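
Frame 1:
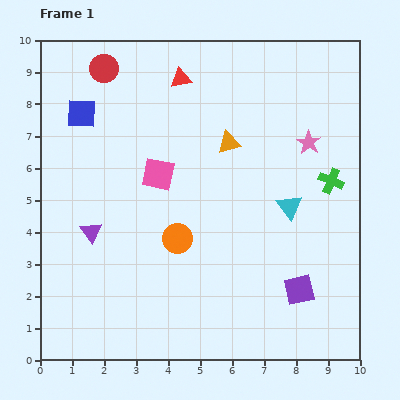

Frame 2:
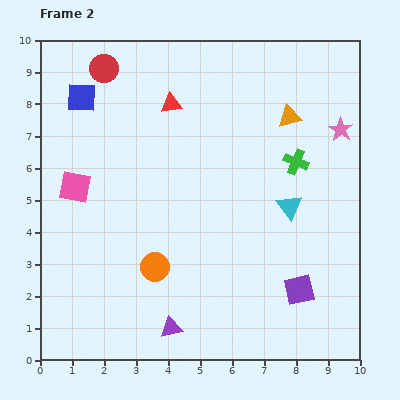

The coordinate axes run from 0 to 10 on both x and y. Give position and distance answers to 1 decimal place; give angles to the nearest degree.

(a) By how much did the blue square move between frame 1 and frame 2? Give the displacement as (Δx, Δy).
(0.0, 0.5)

The blue square was at (1.3, 7.7) in frame 1 and (1.3, 8.2) in frame 2.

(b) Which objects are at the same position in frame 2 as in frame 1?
the red circle, the cyan triangle, the purple square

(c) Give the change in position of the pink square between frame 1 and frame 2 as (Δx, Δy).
(-2.6, -0.4)

The pink square was at (3.7, 5.8) in frame 1 and (1.1, 5.4) in frame 2.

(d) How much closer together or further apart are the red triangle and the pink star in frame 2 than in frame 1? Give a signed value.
+0.9

Distance in frame 1: 4.5. Distance in frame 2: 5.4.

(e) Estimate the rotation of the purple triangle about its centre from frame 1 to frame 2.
51° clockwise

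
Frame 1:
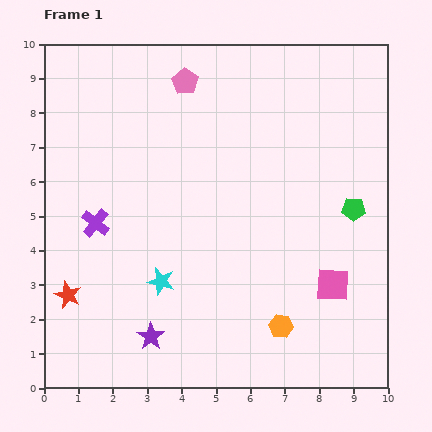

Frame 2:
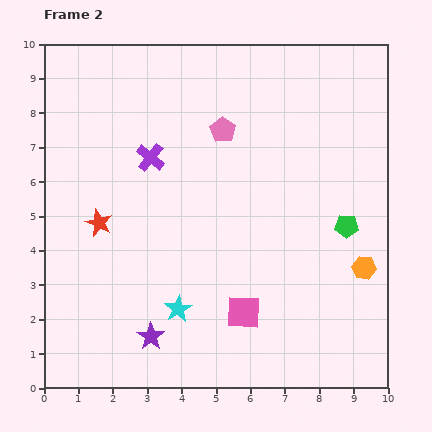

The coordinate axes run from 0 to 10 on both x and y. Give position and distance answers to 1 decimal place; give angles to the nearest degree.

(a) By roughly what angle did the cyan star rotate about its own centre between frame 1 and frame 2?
27° clockwise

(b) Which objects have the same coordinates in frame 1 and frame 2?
the purple star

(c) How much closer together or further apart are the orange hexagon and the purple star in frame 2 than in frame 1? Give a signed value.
+2.7

Distance in frame 1: 3.8. Distance in frame 2: 6.5.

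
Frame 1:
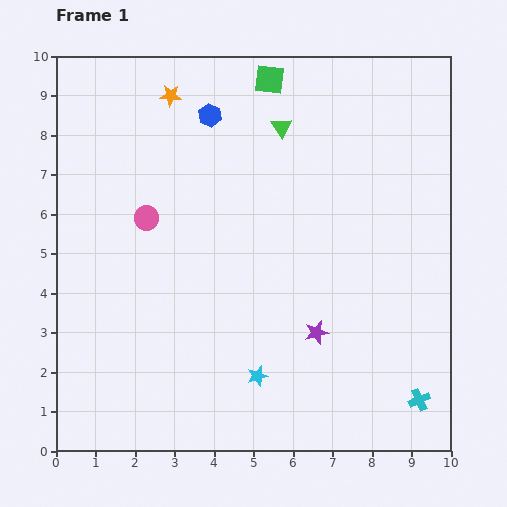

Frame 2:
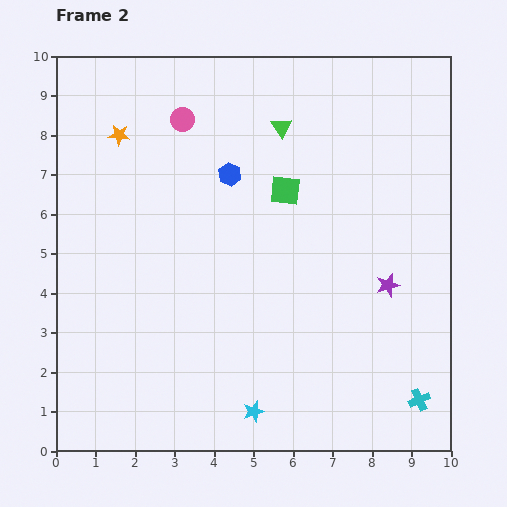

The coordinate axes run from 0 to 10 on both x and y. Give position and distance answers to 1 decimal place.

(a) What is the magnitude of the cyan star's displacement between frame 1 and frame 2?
0.9

The cyan star moved from (5.1, 1.9) to (5.0, 1.0), a distance of √(0.1² + 0.9²) ≈ 0.9.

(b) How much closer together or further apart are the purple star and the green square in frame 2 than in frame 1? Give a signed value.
-3.0

Distance in frame 1: 6.5. Distance in frame 2: 3.5.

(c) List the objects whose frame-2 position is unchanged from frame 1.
the cyan cross, the green triangle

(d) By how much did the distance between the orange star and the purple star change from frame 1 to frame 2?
+0.8

Distance in frame 1: 7.0. Distance in frame 2: 7.8.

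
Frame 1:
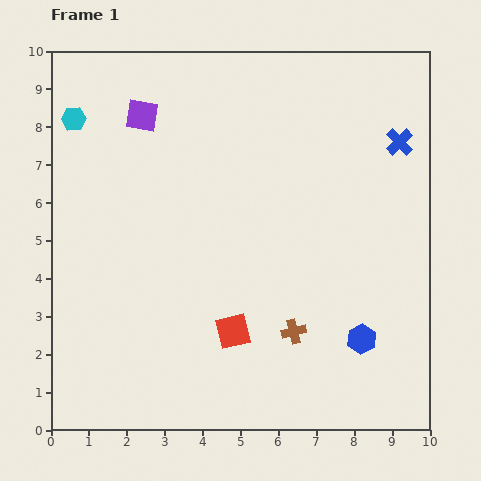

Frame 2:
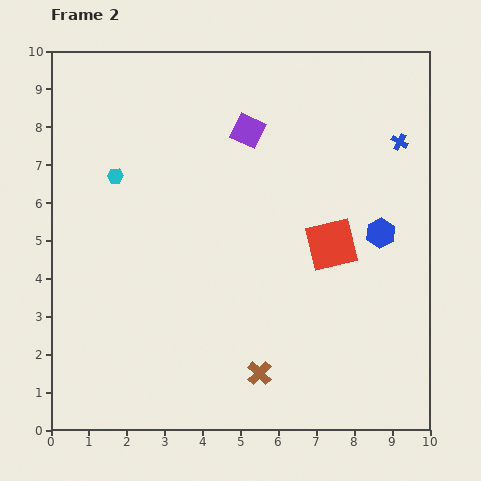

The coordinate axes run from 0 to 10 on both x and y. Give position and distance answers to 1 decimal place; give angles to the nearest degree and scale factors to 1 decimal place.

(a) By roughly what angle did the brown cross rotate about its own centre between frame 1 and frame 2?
32° counter-clockwise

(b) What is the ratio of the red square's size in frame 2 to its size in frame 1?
1.5×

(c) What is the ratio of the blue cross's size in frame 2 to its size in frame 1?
0.6×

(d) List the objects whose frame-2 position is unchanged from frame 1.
the blue cross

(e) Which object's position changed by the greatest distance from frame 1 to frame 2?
the red square

(moved 3.5; next 2.8)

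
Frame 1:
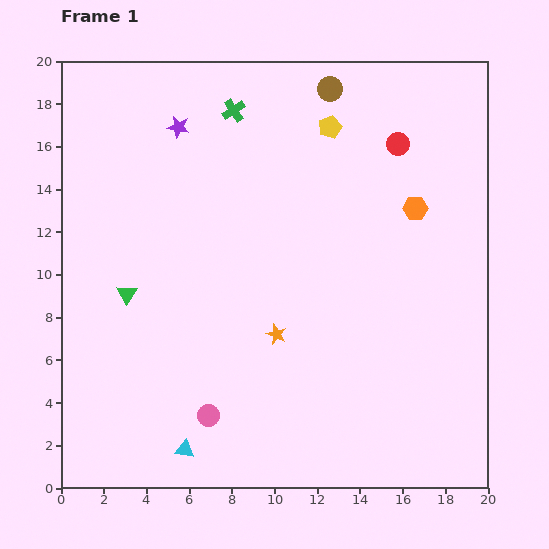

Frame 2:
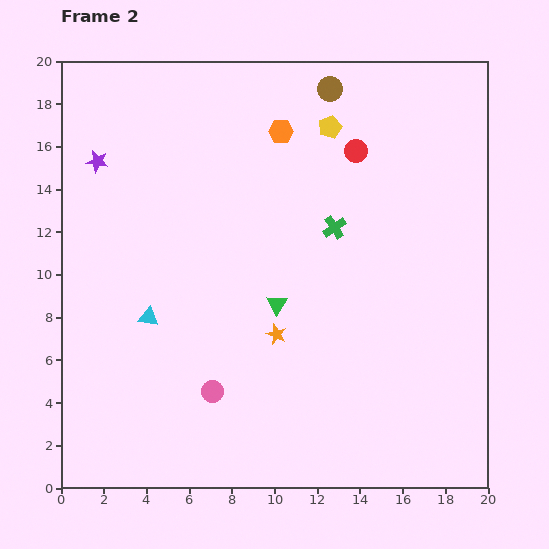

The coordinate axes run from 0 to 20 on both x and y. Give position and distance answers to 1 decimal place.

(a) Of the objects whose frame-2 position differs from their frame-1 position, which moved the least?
the pink circle

(moved 1.1)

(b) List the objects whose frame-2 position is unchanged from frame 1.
the brown circle, the yellow pentagon, the orange star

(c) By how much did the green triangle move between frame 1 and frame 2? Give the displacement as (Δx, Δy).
(7.0, -0.5)

The green triangle was at (3.1, 9.1) in frame 1 and (10.1, 8.6) in frame 2.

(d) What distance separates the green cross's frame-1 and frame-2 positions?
7.2

The green cross moved from (8.1, 17.7) to (12.8, 12.2), a distance of √(4.7² + 5.5²) ≈ 7.2.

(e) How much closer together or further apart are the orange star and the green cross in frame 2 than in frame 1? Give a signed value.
-5.0

Distance in frame 1: 10.7. Distance in frame 2: 5.7.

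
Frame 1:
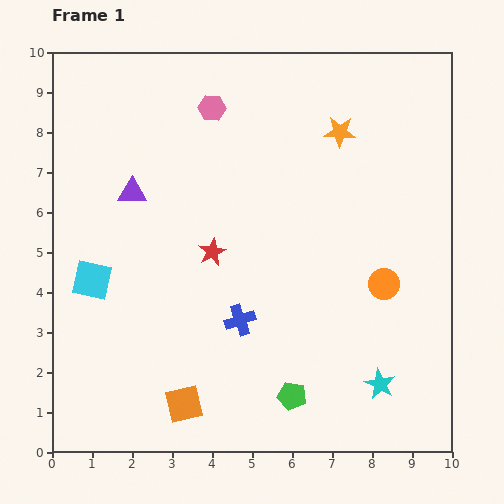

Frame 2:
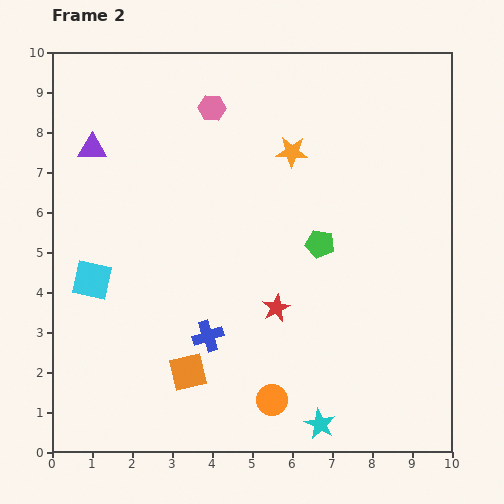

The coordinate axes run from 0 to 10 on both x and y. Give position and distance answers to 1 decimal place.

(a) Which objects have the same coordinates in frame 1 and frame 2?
the cyan square, the pink hexagon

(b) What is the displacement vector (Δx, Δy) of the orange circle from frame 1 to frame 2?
(-2.8, -2.9)

The orange circle was at (8.3, 4.2) in frame 1 and (5.5, 1.3) in frame 2.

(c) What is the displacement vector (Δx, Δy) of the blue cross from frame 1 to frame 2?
(-0.8, -0.4)

The blue cross was at (4.7, 3.3) in frame 1 and (3.9, 2.9) in frame 2.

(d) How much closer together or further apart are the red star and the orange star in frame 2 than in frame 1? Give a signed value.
-0.5

Distance in frame 1: 4.4. Distance in frame 2: 3.9.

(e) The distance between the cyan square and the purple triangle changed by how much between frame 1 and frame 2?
+0.9

Distance in frame 1: 2.4. Distance in frame 2: 3.3.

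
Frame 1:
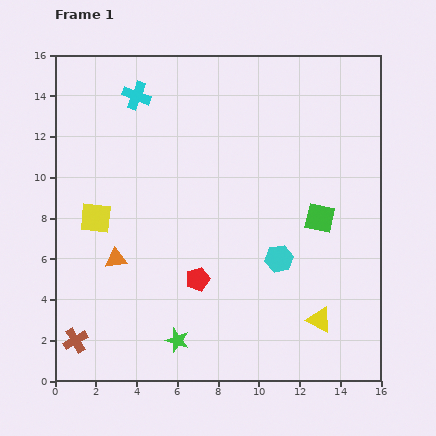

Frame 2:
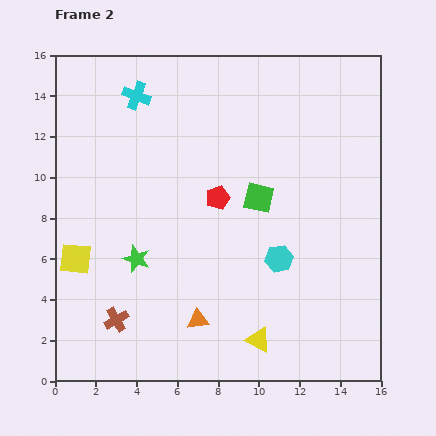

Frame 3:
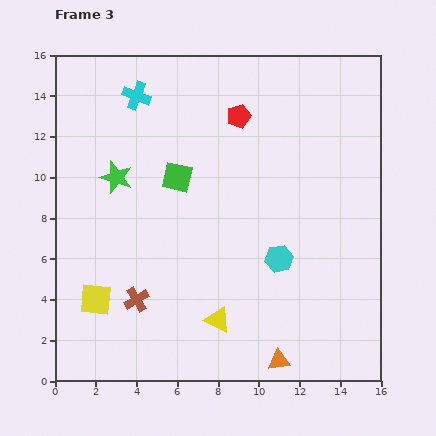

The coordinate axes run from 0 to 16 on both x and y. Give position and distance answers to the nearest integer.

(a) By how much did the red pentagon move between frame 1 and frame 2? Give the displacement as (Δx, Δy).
(1, 4)

The red pentagon was at (7, 5) in frame 1 and (8, 9) in frame 2.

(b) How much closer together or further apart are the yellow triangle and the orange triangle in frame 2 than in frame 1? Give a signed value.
-7

Distance in frame 1: 10. Distance in frame 2: 3.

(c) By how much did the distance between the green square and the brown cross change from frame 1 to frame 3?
-7

Distance in frame 1: 13. Distance in frame 3: 6.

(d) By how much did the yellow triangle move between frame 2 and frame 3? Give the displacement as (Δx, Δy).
(-2, 1)

The yellow triangle was at (10, 2) in frame 2 and (8, 3) in frame 3.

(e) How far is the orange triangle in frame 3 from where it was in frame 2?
4

The orange triangle moved from (7, 3) to (11, 1), a distance of √(4² + 2²) ≈ 4.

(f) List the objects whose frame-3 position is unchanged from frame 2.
the cyan cross, the cyan hexagon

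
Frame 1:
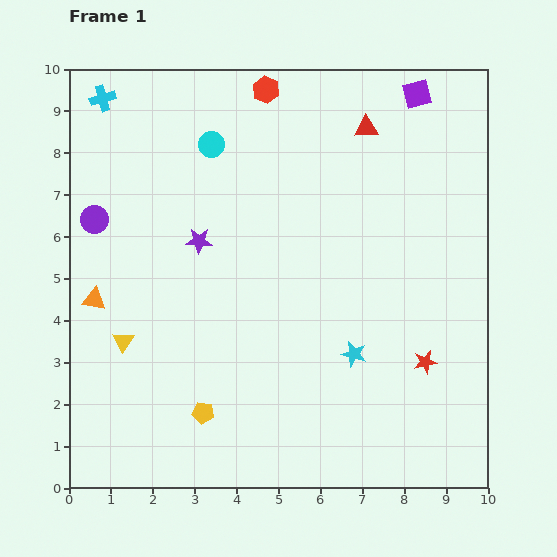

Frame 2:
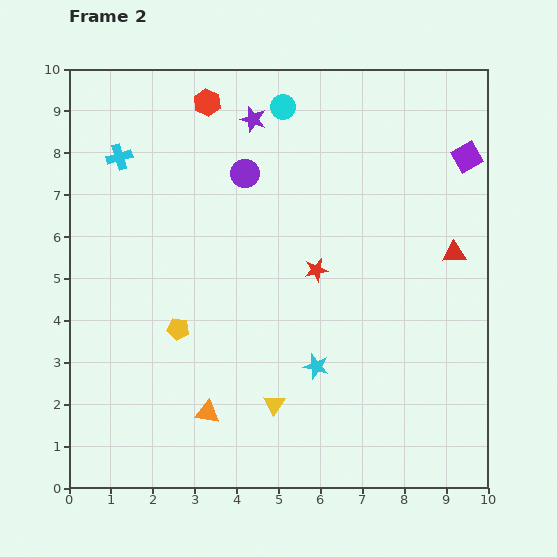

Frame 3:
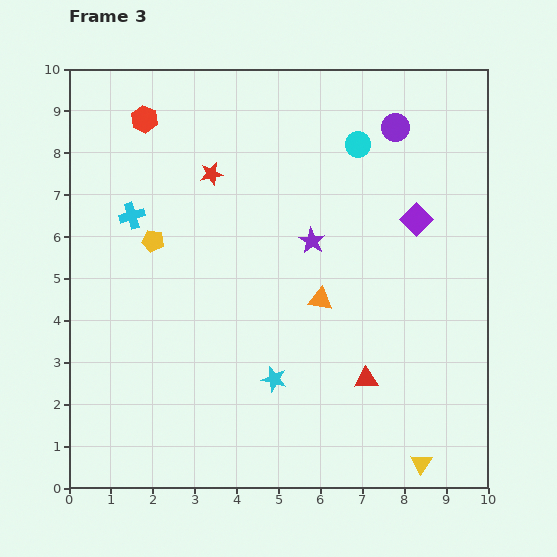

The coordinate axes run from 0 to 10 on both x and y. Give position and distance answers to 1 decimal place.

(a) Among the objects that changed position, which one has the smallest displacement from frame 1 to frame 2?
the cyan star

(moved 0.9)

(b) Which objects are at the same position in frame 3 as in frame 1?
none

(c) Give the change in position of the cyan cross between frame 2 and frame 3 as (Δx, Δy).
(0.3, -1.4)

The cyan cross was at (1.2, 7.9) in frame 2 and (1.5, 6.5) in frame 3.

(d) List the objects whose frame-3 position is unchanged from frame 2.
none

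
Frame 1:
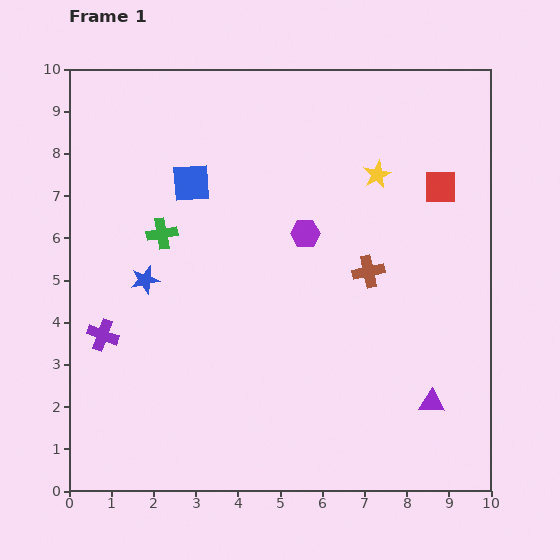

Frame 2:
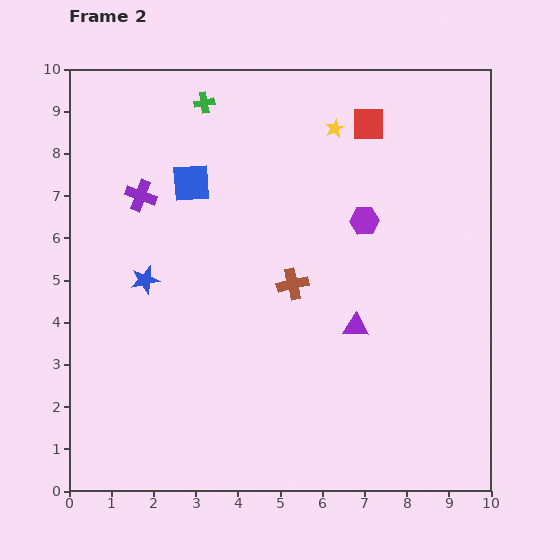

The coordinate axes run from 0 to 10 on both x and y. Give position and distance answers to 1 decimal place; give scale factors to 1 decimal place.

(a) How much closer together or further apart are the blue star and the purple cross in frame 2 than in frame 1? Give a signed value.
+0.4

Distance in frame 1: 1.6. Distance in frame 2: 2.0.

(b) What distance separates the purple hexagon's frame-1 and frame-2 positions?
1.4

The purple hexagon moved from (5.6, 6.1) to (7.0, 6.4), a distance of √(1.4² + 0.3²) ≈ 1.4.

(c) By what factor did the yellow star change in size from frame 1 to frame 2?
0.7×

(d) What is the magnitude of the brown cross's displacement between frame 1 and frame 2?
1.8

The brown cross moved from (7.1, 5.2) to (5.3, 4.9), a distance of √(1.8² + 0.3²) ≈ 1.8.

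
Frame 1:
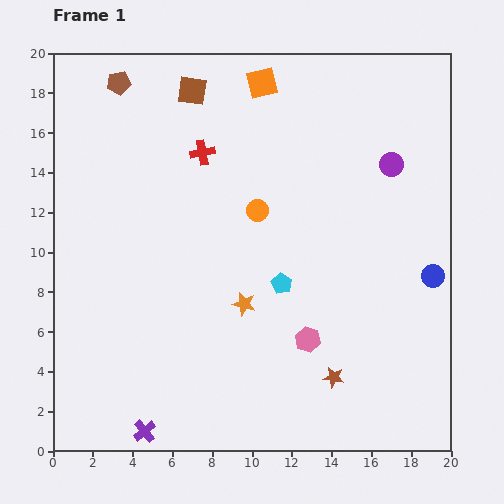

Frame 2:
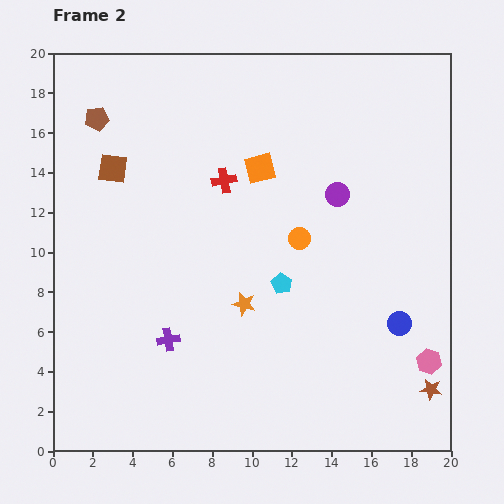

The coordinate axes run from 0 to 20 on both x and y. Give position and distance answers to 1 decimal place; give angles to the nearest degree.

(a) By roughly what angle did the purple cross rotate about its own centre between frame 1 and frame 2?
29° clockwise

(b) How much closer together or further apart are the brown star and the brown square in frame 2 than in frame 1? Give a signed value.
+3.4

Distance in frame 1: 16.1. Distance in frame 2: 19.5.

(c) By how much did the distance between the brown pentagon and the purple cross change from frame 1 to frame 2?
-5.8

Distance in frame 1: 17.5. Distance in frame 2: 11.7.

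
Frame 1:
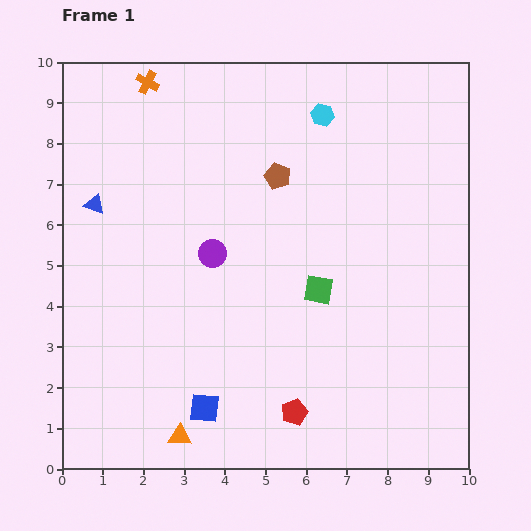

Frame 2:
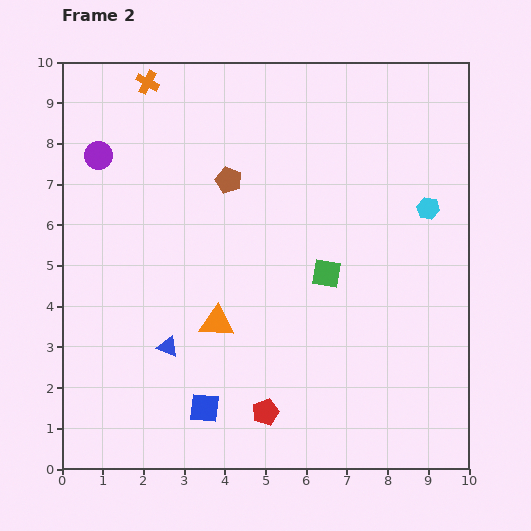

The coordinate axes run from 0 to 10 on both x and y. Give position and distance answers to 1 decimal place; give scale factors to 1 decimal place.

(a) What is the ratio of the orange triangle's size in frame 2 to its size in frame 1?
1.5×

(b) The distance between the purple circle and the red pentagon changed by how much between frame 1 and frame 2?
+3.1

Distance in frame 1: 4.4. Distance in frame 2: 7.5.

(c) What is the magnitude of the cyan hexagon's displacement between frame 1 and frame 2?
3.5

The cyan hexagon moved from (6.4, 8.7) to (9.0, 6.4), a distance of √(2.6² + 2.3²) ≈ 3.5.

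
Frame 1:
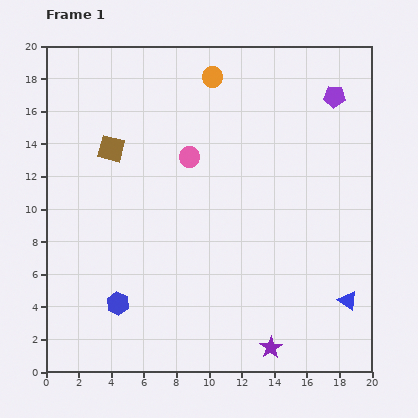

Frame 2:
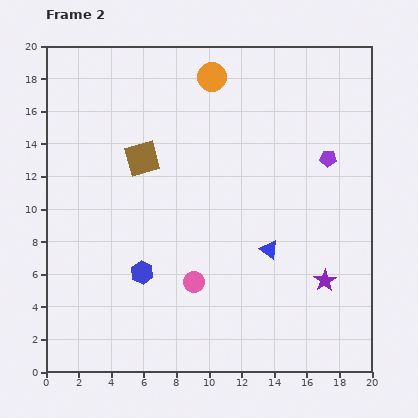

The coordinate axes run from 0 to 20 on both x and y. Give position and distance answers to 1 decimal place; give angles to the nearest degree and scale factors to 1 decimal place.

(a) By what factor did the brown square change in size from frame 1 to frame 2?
1.3×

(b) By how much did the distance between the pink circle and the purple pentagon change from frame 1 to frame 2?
+1.6

Distance in frame 1: 9.6. Distance in frame 2: 11.2.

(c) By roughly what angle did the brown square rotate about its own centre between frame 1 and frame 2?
30° counter-clockwise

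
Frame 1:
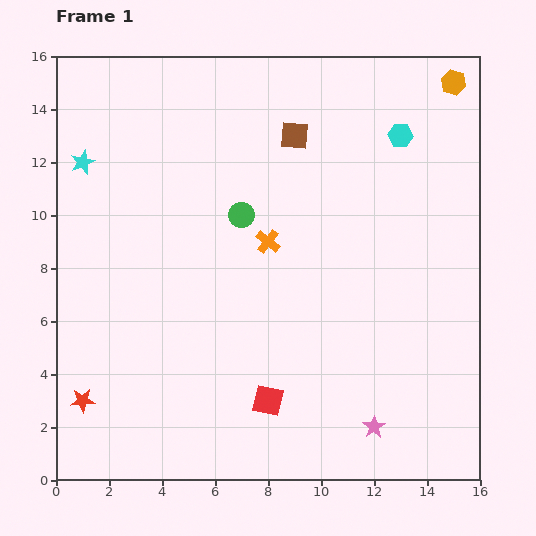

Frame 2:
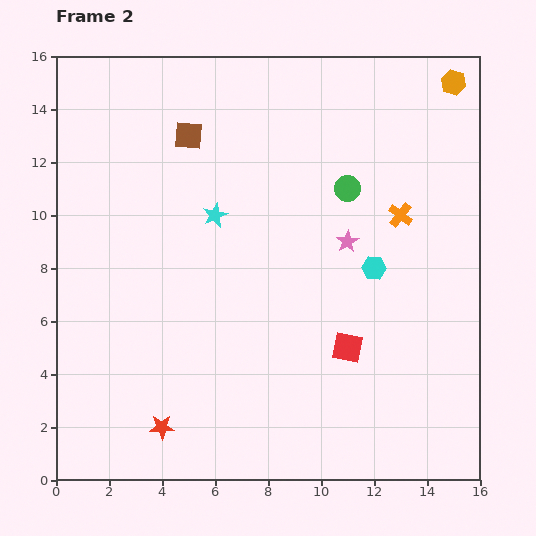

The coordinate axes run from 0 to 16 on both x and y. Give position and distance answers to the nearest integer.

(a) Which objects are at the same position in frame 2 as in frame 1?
the orange hexagon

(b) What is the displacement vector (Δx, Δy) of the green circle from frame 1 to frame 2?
(4, 1)

The green circle was at (7, 10) in frame 1 and (11, 11) in frame 2.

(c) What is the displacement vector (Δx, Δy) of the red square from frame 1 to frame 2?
(3, 2)

The red square was at (8, 3) in frame 1 and (11, 5) in frame 2.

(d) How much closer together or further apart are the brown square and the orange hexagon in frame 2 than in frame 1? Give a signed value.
+4

Distance in frame 1: 6. Distance in frame 2: 10.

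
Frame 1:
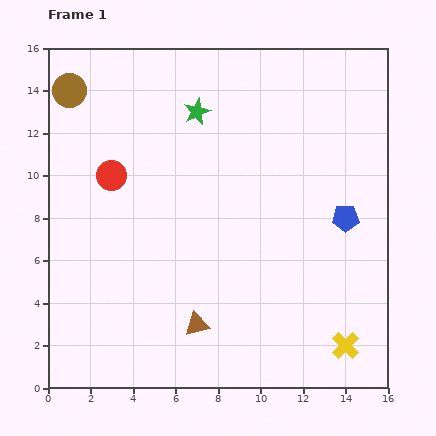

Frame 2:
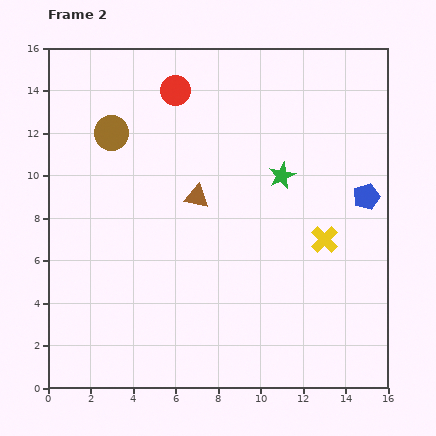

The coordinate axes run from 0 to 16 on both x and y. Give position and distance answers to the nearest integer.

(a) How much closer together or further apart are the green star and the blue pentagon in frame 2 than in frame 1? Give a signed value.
-5

Distance in frame 1: 9. Distance in frame 2: 4.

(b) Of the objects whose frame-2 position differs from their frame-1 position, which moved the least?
the blue pentagon

(moved 1)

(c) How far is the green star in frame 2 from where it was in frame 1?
5

The green star moved from (7, 13) to (11, 10), a distance of √(4² + 3²) ≈ 5.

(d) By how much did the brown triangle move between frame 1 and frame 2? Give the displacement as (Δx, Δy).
(0, 6)

The brown triangle was at (7, 3) in frame 1 and (7, 9) in frame 2.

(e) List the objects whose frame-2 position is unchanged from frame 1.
none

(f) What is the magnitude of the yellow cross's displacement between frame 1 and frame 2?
5

The yellow cross moved from (14, 2) to (13, 7), a distance of √(1² + 5²) ≈ 5.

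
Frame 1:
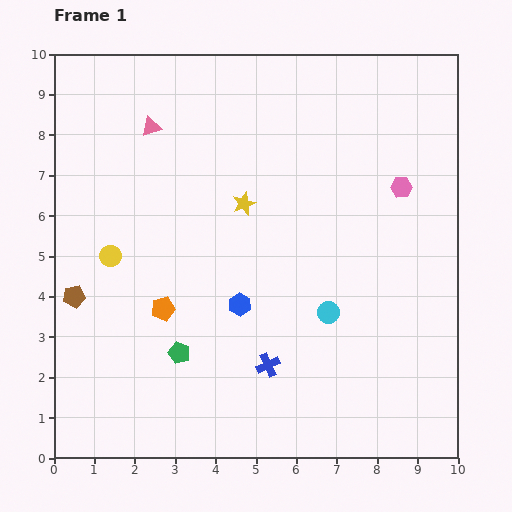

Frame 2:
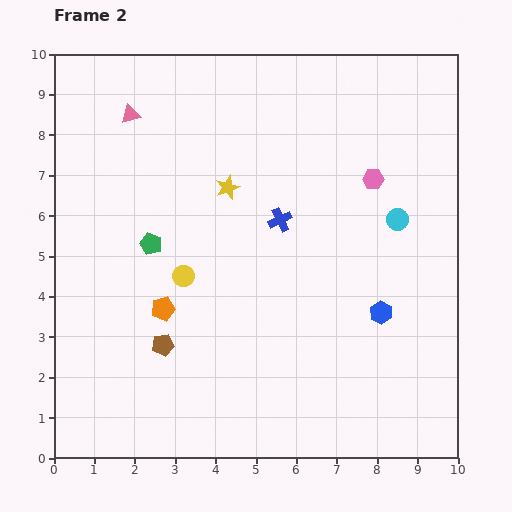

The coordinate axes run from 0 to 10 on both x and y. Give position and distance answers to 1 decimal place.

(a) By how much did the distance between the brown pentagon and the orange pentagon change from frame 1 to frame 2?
-1.3

Distance in frame 1: 2.2. Distance in frame 2: 0.9.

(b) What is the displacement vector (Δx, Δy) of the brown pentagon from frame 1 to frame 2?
(2.2, -1.2)

The brown pentagon was at (0.5, 4.0) in frame 1 and (2.7, 2.8) in frame 2.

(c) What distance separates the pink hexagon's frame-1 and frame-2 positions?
0.7

The pink hexagon moved from (8.6, 6.7) to (7.9, 6.9), a distance of √(0.7² + 0.2²) ≈ 0.7.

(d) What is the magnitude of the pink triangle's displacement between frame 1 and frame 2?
0.6

The pink triangle moved from (2.4, 8.2) to (1.9, 8.5), a distance of √(0.5² + 0.3²) ≈ 0.6.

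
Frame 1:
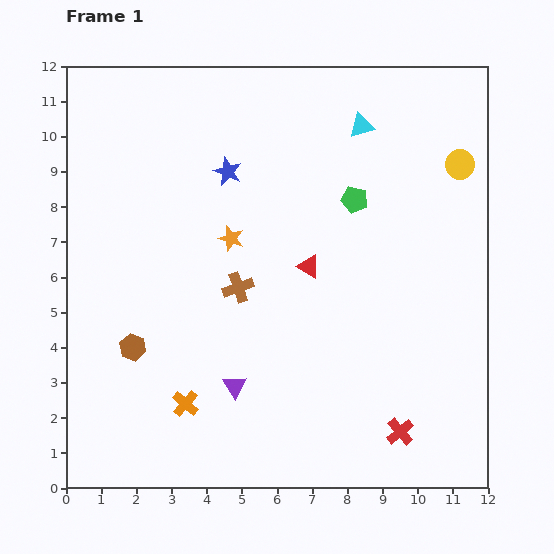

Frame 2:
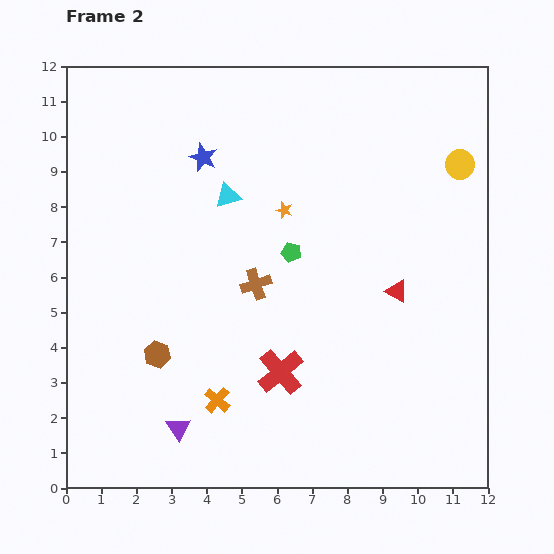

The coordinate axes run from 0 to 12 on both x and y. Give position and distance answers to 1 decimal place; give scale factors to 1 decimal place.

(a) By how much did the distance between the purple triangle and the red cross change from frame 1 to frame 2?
-1.6

Distance in frame 1: 4.9. Distance in frame 2: 3.3.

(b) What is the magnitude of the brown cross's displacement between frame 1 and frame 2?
0.5

The brown cross moved from (4.9, 5.7) to (5.4, 5.8), a distance of √(0.5² + 0.1²) ≈ 0.5.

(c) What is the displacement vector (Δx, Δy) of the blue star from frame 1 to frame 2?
(-0.7, 0.4)

The blue star was at (4.6, 9.0) in frame 1 and (3.9, 9.4) in frame 2.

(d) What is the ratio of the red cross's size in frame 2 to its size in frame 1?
1.7×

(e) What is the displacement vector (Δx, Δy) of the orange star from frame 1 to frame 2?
(1.5, 0.8)

The orange star was at (4.7, 7.1) in frame 1 and (6.2, 7.9) in frame 2.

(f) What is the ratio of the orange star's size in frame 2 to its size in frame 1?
0.6×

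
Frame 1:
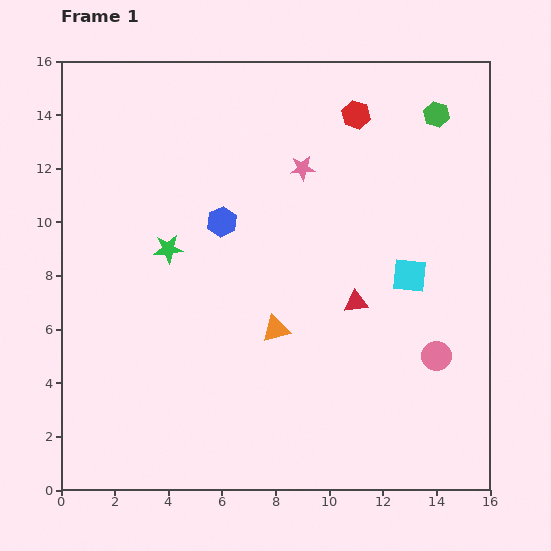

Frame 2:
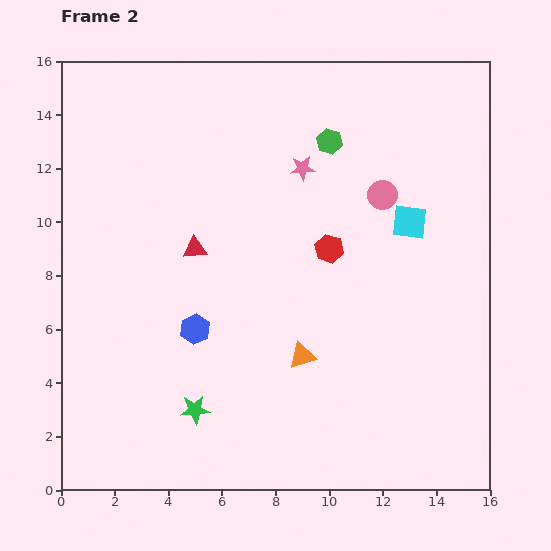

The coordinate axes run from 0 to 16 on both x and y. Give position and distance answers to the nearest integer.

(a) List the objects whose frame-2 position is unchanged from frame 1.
the pink star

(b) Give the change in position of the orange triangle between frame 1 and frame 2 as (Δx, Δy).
(1, -1)

The orange triangle was at (8, 6) in frame 1 and (9, 5) in frame 2.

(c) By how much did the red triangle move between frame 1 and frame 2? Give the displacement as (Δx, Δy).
(-6, 2)

The red triangle was at (11, 7) in frame 1 and (5, 9) in frame 2.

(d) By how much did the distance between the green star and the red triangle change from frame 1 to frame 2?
-1

Distance in frame 1: 7. Distance in frame 2: 6.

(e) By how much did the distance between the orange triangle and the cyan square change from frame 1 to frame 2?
+1

Distance in frame 1: 5. Distance in frame 2: 6.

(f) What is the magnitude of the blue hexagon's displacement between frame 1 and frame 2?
4

The blue hexagon moved from (6, 10) to (5, 6), a distance of √(1² + 4²) ≈ 4.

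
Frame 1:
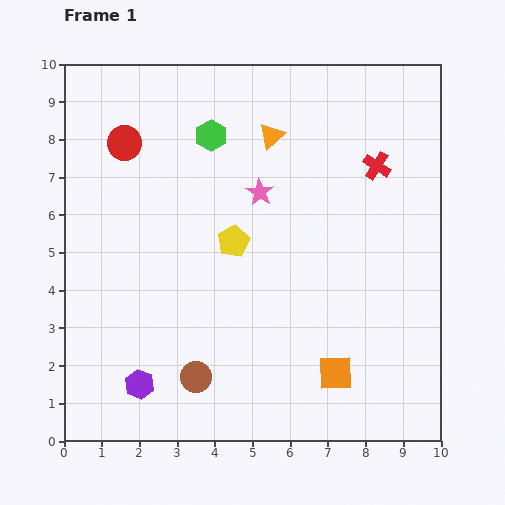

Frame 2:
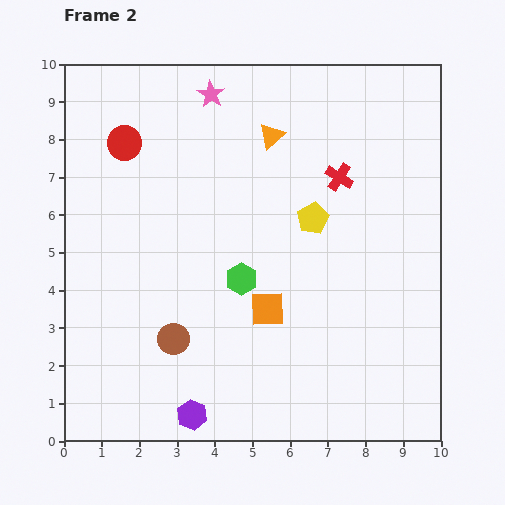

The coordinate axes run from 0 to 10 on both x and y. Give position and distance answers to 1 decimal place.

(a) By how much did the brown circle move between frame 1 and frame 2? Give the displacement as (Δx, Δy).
(-0.6, 1.0)

The brown circle was at (3.5, 1.7) in frame 1 and (2.9, 2.7) in frame 2.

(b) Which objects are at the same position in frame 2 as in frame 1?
the orange triangle, the red circle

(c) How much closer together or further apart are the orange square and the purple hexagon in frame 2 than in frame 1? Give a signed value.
-1.8

Distance in frame 1: 5.2. Distance in frame 2: 3.4.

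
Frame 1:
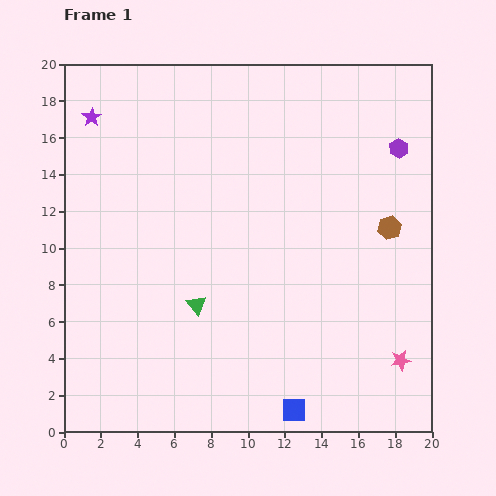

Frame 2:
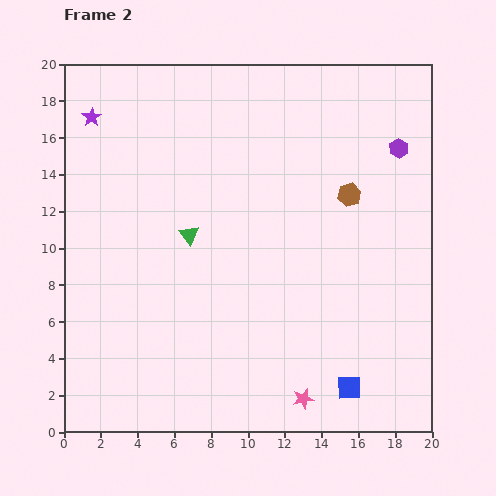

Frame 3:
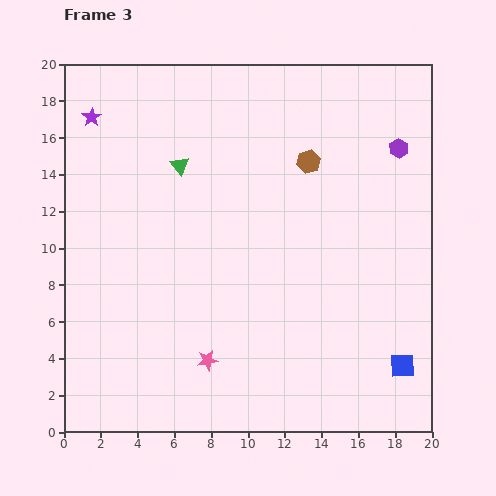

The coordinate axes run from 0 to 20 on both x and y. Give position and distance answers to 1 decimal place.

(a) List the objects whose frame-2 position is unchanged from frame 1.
the purple star, the purple hexagon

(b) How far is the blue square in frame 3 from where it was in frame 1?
6.4

The blue square moved from (12.5, 1.2) to (18.4, 3.6), a distance of √(5.9² + 2.4²) ≈ 6.4.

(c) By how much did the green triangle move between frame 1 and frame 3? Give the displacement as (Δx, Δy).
(-0.9, 7.6)

The green triangle was at (7.2, 6.9) in frame 1 and (6.3, 14.5) in frame 3.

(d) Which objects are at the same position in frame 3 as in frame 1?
the purple star, the purple hexagon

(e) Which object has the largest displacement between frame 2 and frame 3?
the pink star

(moved 5.6; next 3.8)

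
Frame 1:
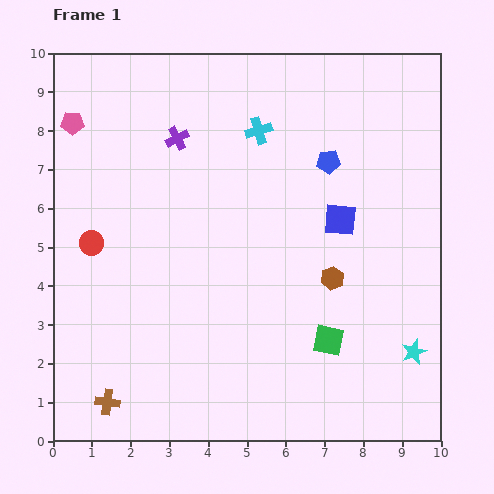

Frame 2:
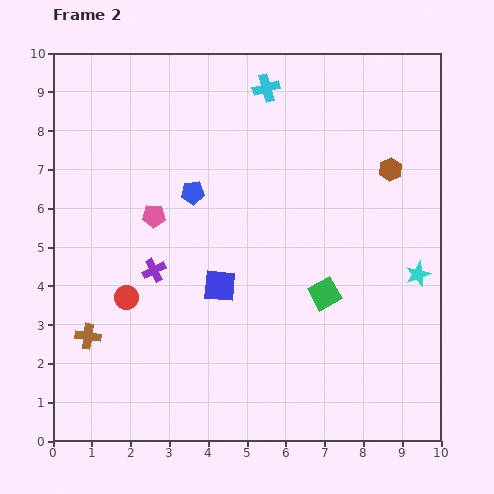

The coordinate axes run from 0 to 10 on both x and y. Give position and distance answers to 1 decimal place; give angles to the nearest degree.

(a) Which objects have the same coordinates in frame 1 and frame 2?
none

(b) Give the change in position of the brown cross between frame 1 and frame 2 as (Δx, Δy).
(-0.5, 1.7)

The brown cross was at (1.4, 1.0) in frame 1 and (0.9, 2.7) in frame 2.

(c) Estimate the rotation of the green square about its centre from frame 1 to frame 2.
40° counter-clockwise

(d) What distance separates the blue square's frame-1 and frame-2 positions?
3.5

The blue square moved from (7.4, 5.7) to (4.3, 4.0), a distance of √(3.1² + 1.7²) ≈ 3.5.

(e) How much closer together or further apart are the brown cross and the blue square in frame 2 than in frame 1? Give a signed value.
-4.0

Distance in frame 1: 7.6. Distance in frame 2: 3.6.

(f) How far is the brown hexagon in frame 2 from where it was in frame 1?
3.2

The brown hexagon moved from (7.2, 4.2) to (8.7, 7.0), a distance of √(1.5² + 2.8²) ≈ 3.2.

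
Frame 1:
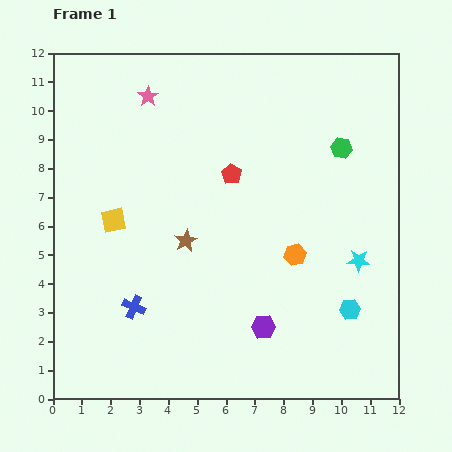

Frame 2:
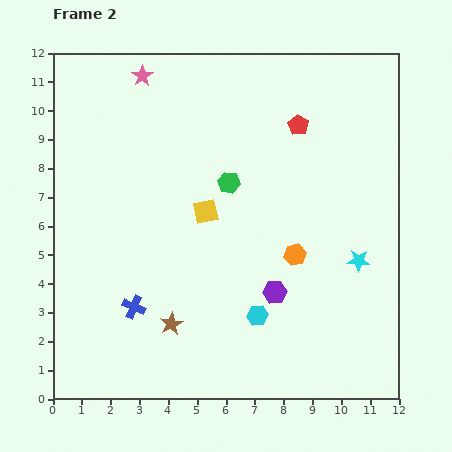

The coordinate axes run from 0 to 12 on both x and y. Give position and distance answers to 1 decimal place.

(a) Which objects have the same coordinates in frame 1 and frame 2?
the cyan star, the orange hexagon, the blue cross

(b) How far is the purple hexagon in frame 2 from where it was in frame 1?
1.3

The purple hexagon moved from (7.3, 2.5) to (7.7, 3.7), a distance of √(0.4² + 1.2²) ≈ 1.3.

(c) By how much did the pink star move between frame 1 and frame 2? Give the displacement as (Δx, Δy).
(-0.2, 0.7)

The pink star was at (3.3, 10.5) in frame 1 and (3.1, 11.2) in frame 2.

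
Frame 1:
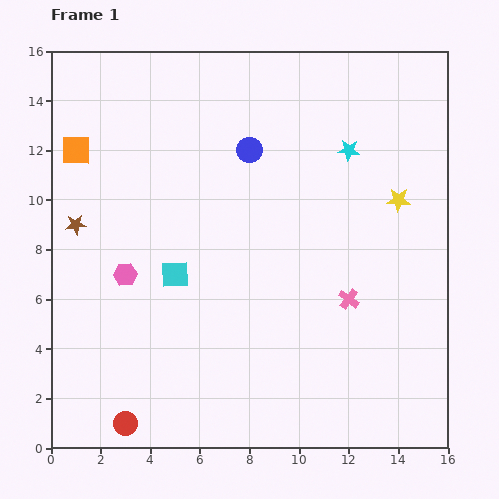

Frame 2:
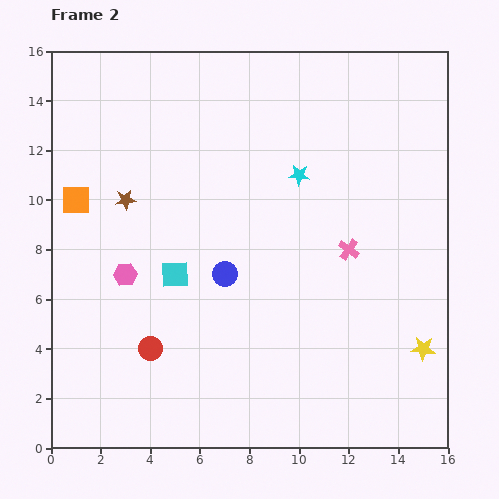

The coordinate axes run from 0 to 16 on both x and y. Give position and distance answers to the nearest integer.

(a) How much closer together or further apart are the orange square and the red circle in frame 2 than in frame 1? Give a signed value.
-4

Distance in frame 1: 11. Distance in frame 2: 7.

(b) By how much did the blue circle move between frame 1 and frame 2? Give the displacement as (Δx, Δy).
(-1, -5)

The blue circle was at (8, 12) in frame 1 and (7, 7) in frame 2.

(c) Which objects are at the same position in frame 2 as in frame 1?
the cyan square, the pink hexagon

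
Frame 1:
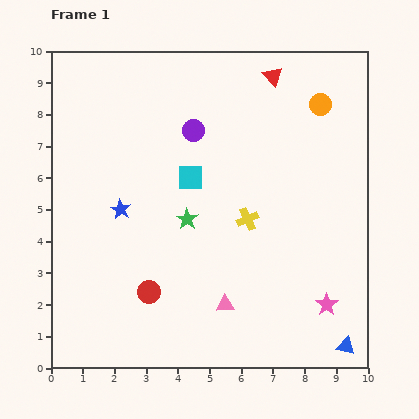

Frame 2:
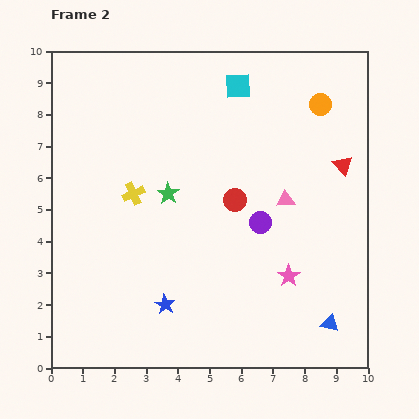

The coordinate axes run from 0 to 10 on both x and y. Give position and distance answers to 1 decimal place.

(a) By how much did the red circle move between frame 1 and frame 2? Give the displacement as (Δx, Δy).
(2.7, 2.9)

The red circle was at (3.1, 2.4) in frame 1 and (5.8, 5.3) in frame 2.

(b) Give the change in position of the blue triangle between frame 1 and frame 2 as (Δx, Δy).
(-0.5, 0.7)

The blue triangle was at (9.3, 0.7) in frame 1 and (8.8, 1.4) in frame 2.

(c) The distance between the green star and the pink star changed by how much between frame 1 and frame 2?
-0.6

Distance in frame 1: 5.2. Distance in frame 2: 4.6.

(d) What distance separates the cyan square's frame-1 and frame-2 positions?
3.3

The cyan square moved from (4.4, 6.0) to (5.9, 8.9), a distance of √(1.5² + 2.9²) ≈ 3.3.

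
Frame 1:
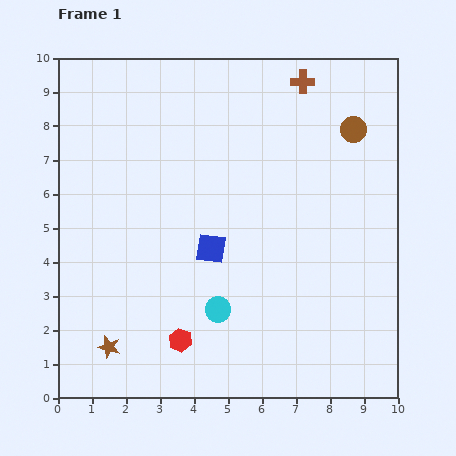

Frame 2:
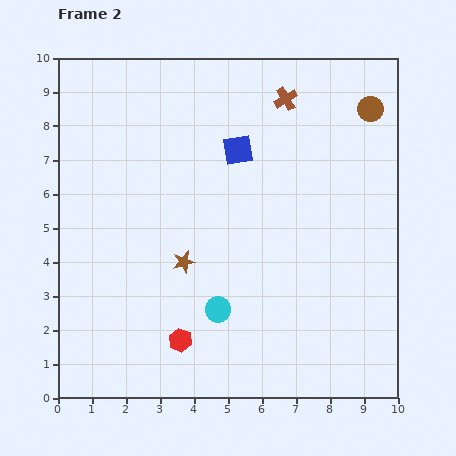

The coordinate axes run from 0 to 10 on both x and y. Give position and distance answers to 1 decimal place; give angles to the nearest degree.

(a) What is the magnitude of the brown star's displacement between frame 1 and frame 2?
3.3

The brown star moved from (1.5, 1.5) to (3.7, 4.0), a distance of √(2.2² + 2.5²) ≈ 3.3.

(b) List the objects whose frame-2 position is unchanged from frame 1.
the cyan circle, the red hexagon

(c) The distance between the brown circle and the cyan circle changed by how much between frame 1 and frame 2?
+0.8

Distance in frame 1: 6.6. Distance in frame 2: 7.4.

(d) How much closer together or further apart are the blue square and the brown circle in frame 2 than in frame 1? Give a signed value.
-1.4

Distance in frame 1: 5.5. Distance in frame 2: 4.1.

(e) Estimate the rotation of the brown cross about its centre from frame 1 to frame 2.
30° counter-clockwise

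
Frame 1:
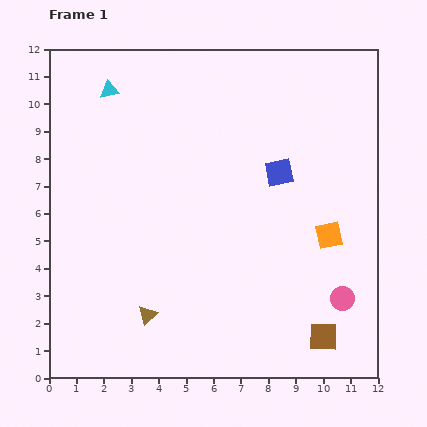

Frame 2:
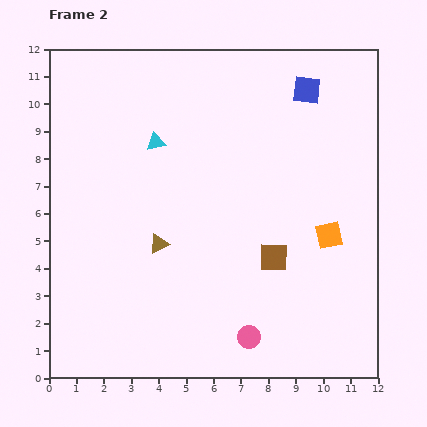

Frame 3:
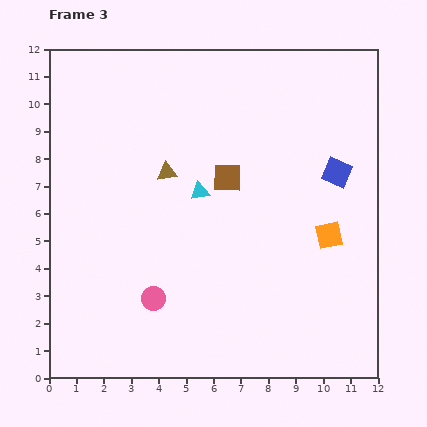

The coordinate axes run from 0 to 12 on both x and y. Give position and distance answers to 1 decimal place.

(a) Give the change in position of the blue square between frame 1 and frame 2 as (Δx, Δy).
(1.0, 3.0)

The blue square was at (8.4, 7.5) in frame 1 and (9.4, 10.5) in frame 2.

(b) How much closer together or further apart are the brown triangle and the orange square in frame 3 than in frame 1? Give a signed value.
-0.9

Distance in frame 1: 7.2. Distance in frame 3: 6.3.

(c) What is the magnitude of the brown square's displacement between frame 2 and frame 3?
3.4

The brown square moved from (8.2, 4.4) to (6.5, 7.3), a distance of √(1.7² + 2.9²) ≈ 3.4.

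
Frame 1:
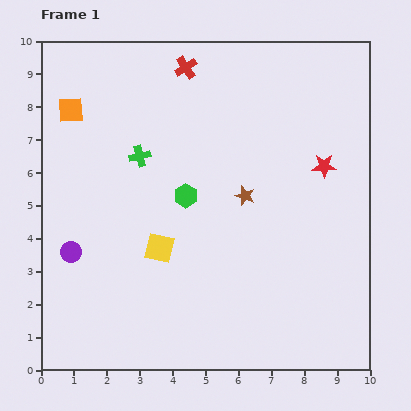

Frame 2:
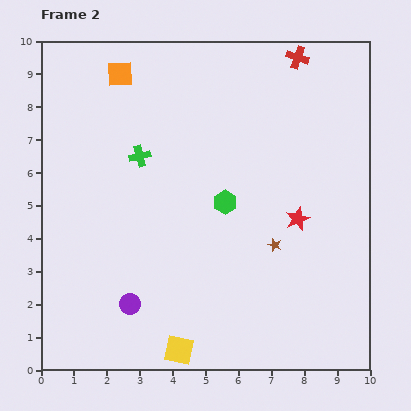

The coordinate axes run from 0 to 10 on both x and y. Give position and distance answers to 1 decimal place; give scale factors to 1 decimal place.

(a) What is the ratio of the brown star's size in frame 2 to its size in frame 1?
0.6×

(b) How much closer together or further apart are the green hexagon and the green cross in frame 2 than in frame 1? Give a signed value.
+1.2

Distance in frame 1: 1.8. Distance in frame 2: 3.0.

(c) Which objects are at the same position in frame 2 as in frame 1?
the green cross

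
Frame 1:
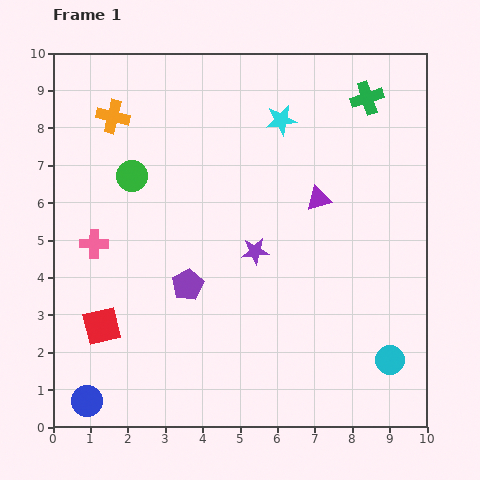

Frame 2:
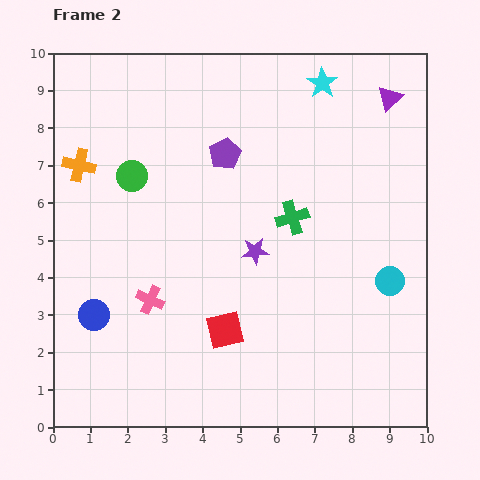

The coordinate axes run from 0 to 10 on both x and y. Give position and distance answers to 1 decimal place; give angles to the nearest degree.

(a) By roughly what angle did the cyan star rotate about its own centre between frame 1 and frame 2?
28° counter-clockwise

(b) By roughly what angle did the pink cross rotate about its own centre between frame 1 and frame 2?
23° clockwise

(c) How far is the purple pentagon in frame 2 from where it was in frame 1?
3.6

The purple pentagon moved from (3.6, 3.8) to (4.6, 7.3), a distance of √(1.0² + 3.5²) ≈ 3.6.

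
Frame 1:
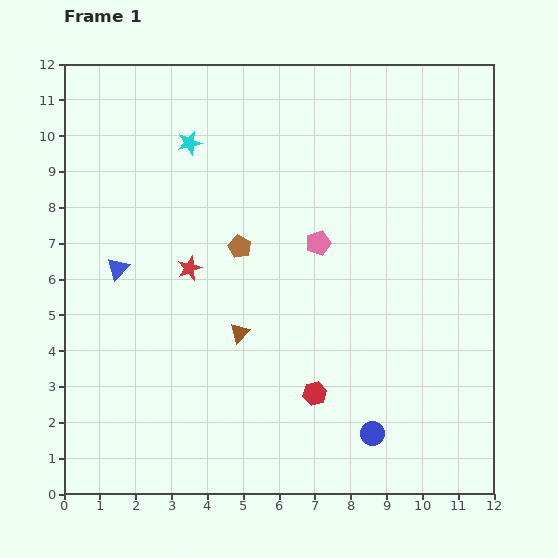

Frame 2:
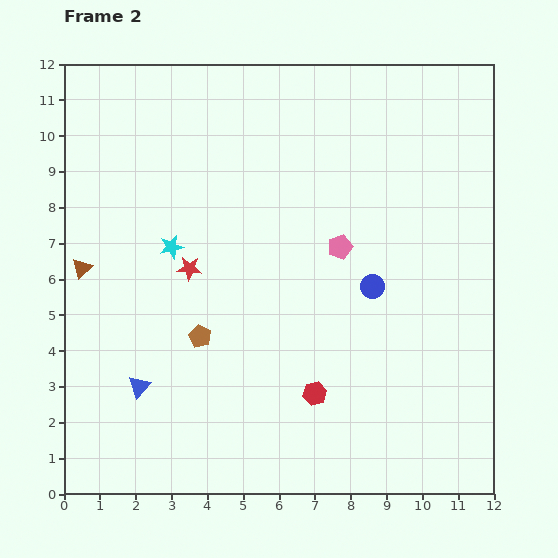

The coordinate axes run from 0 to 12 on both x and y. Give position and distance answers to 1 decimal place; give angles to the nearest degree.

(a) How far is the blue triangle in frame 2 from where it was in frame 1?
3.4

The blue triangle moved from (1.5, 6.3) to (2.1, 3.0), a distance of √(0.6² + 3.3²) ≈ 3.4.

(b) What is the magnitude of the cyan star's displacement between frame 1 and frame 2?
2.9

The cyan star moved from (3.5, 9.8) to (3.0, 6.9), a distance of √(0.5² + 2.9²) ≈ 2.9.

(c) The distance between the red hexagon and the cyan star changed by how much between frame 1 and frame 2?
-2.1

Distance in frame 1: 7.8. Distance in frame 2: 5.7.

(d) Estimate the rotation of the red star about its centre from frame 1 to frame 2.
27° clockwise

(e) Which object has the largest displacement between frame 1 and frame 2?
the brown triangle

(moved 4.8; next 4.1)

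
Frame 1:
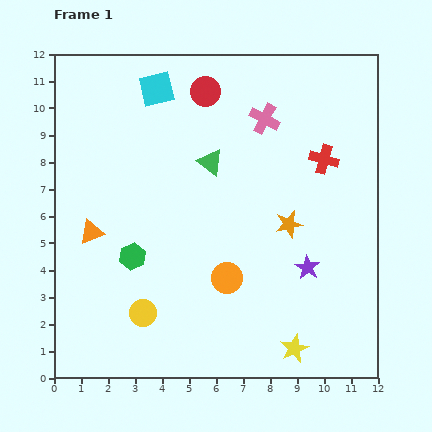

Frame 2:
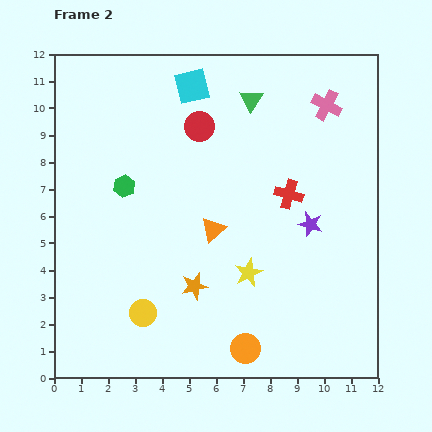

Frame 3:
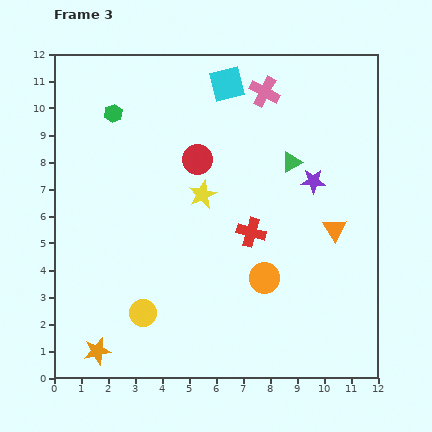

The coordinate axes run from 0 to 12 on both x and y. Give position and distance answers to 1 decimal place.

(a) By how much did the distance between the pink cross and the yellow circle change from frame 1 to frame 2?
+1.8

Distance in frame 1: 8.5. Distance in frame 2: 10.3.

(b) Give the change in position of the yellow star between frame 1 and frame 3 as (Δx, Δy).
(-3.4, 5.7)

The yellow star was at (8.9, 1.1) in frame 1 and (5.5, 6.8) in frame 3.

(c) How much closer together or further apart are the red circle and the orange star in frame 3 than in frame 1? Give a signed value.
+2.2

Distance in frame 1: 5.8. Distance in frame 3: 8.0.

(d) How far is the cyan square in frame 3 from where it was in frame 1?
2.6

The cyan square moved from (3.8, 10.7) to (6.4, 10.9), a distance of √(2.6² + 0.2²) ≈ 2.6.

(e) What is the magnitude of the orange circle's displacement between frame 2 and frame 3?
2.7

The orange circle moved from (7.1, 1.1) to (7.8, 3.7), a distance of √(0.7² + 2.6²) ≈ 2.7.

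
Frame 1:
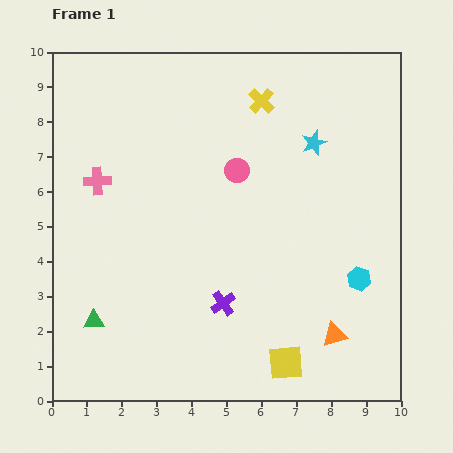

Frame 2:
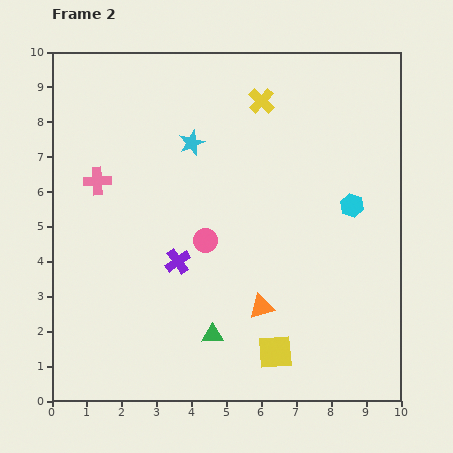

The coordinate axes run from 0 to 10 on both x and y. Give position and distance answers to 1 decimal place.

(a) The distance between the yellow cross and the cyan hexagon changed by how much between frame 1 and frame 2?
-1.8

Distance in frame 1: 5.8. Distance in frame 2: 4.0.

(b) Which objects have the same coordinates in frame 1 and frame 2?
the yellow cross, the pink cross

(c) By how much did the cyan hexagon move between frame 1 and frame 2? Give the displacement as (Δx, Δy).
(-0.2, 2.1)

The cyan hexagon was at (8.8, 3.5) in frame 1 and (8.6, 5.6) in frame 2.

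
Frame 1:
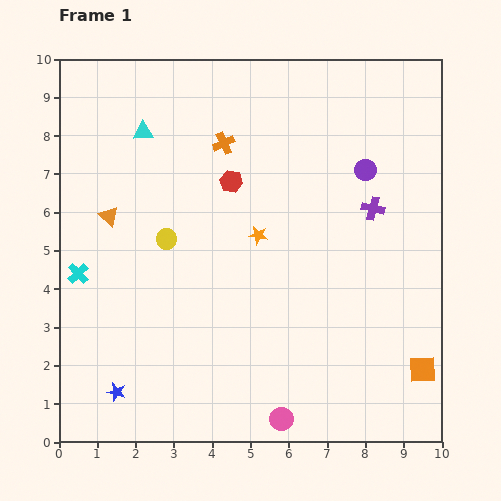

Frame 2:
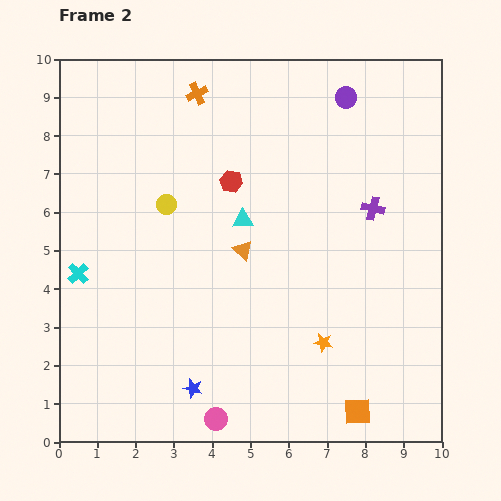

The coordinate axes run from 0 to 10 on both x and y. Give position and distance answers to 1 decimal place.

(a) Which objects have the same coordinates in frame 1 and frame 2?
the purple cross, the red hexagon, the cyan cross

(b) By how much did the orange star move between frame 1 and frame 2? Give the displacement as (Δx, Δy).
(1.7, -2.8)

The orange star was at (5.2, 5.4) in frame 1 and (6.9, 2.6) in frame 2.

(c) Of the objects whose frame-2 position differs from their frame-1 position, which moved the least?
the yellow circle

(moved 0.9)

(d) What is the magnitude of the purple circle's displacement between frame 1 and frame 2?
2.0

The purple circle moved from (8.0, 7.1) to (7.5, 9.0), a distance of √(0.5² + 1.9²) ≈ 2.0.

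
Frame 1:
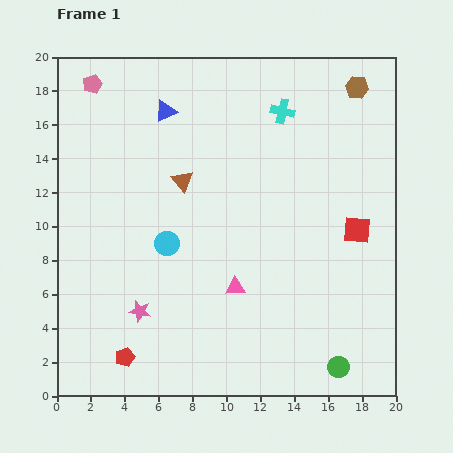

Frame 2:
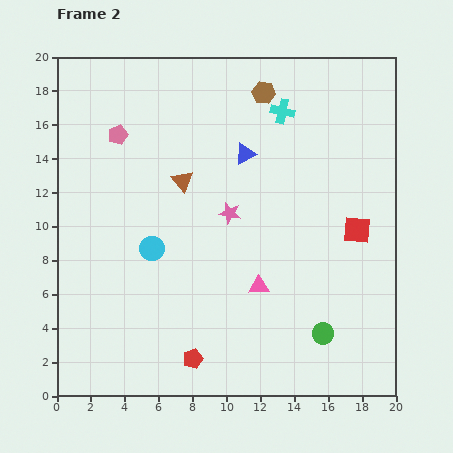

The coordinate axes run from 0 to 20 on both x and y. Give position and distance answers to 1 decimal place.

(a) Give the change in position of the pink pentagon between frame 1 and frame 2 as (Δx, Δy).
(1.5, -3.0)

The pink pentagon was at (2.1, 18.4) in frame 1 and (3.6, 15.4) in frame 2.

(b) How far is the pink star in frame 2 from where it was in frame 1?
7.9

The pink star moved from (4.9, 5.0) to (10.2, 10.8), a distance of √(5.3² + 5.8²) ≈ 7.9.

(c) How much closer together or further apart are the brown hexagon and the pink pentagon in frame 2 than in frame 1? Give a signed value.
-6.6

Distance in frame 1: 15.6. Distance in frame 2: 9.0.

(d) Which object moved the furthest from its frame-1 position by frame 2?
the pink star

(moved 7.9; next 5.5)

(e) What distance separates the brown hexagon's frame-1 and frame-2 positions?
5.5

The brown hexagon moved from (17.7, 18.2) to (12.2, 17.9), a distance of √(5.5² + 0.3²) ≈ 5.5.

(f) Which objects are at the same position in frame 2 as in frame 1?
the cyan cross, the brown triangle, the red square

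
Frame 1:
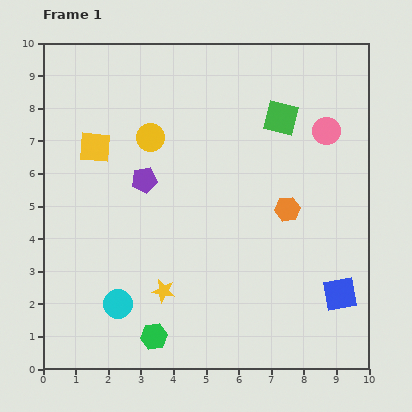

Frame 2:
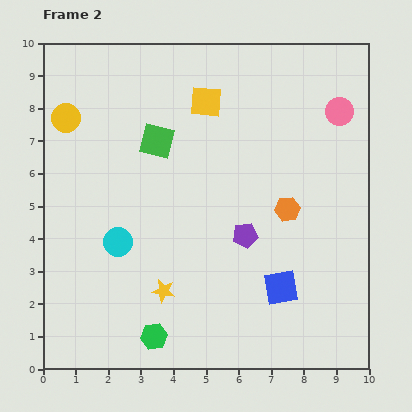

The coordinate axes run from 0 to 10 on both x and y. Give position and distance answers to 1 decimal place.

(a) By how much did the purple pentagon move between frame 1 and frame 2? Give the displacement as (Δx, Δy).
(3.1, -1.7)

The purple pentagon was at (3.1, 5.8) in frame 1 and (6.2, 4.1) in frame 2.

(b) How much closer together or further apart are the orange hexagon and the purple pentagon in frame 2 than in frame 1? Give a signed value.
-3.0

Distance in frame 1: 4.5. Distance in frame 2: 1.5.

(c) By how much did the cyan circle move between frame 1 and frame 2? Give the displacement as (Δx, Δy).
(0.0, 1.9)

The cyan circle was at (2.3, 2.0) in frame 1 and (2.3, 3.9) in frame 2.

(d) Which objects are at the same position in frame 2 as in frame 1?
the yellow star, the orange hexagon, the green hexagon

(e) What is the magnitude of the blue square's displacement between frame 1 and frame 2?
1.8

The blue square moved from (9.1, 2.3) to (7.3, 2.5), a distance of √(1.8² + 0.2²) ≈ 1.8.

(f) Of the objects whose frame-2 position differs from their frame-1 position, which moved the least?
the pink circle

(moved 0.7)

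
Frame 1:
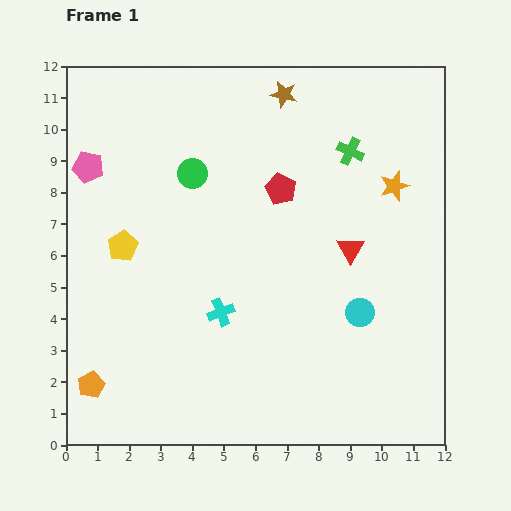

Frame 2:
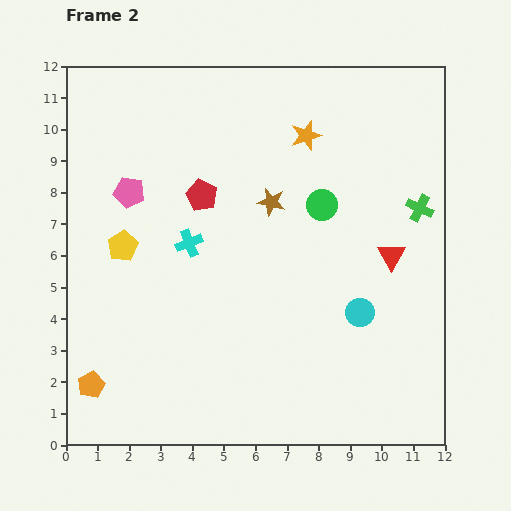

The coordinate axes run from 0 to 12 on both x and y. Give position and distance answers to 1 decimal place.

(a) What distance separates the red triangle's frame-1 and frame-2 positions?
1.3

The red triangle moved from (9.0, 6.2) to (10.3, 6.0), a distance of √(1.3² + 0.2²) ≈ 1.3.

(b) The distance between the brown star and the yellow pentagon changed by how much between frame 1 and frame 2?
-2.1

Distance in frame 1: 7.0. Distance in frame 2: 4.9.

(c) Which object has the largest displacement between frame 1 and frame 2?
the green circle

(moved 4.2; next 3.4)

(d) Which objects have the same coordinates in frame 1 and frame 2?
the cyan circle, the yellow pentagon, the orange pentagon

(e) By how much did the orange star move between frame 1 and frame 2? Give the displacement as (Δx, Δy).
(-2.8, 1.6)

The orange star was at (10.4, 8.2) in frame 1 and (7.6, 9.8) in frame 2.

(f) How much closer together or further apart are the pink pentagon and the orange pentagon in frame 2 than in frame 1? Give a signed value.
-0.7

Distance in frame 1: 6.9. Distance in frame 2: 6.2.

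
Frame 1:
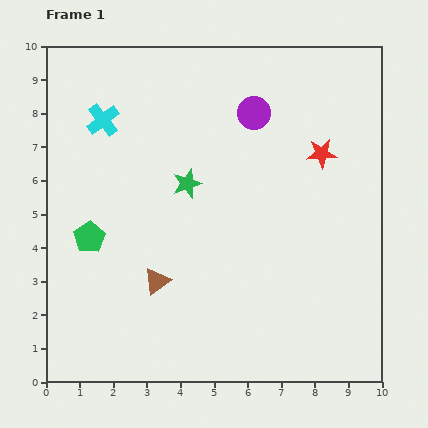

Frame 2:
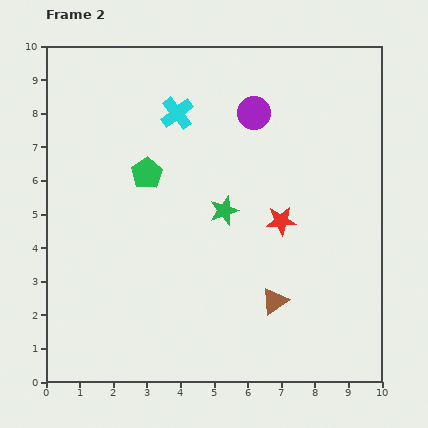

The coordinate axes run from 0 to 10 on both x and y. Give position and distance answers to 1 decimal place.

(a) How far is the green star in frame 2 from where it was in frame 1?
1.4

The green star moved from (4.2, 5.9) to (5.3, 5.1), a distance of √(1.1² + 0.8²) ≈ 1.4.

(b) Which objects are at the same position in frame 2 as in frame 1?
the purple circle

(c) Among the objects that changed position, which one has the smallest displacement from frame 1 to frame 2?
the green star

(moved 1.4)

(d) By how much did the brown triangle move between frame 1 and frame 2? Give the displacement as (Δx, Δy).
(3.5, -0.6)

The brown triangle was at (3.3, 3.0) in frame 1 and (6.8, 2.4) in frame 2.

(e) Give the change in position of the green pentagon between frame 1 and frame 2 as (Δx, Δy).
(1.7, 1.9)

The green pentagon was at (1.3, 4.3) in frame 1 and (3.0, 6.2) in frame 2.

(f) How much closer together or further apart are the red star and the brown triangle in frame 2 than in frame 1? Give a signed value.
-3.8

Distance in frame 1: 6.2. Distance in frame 2: 2.4.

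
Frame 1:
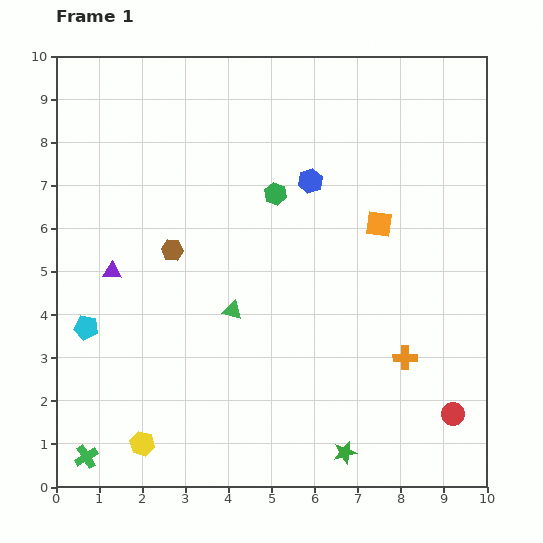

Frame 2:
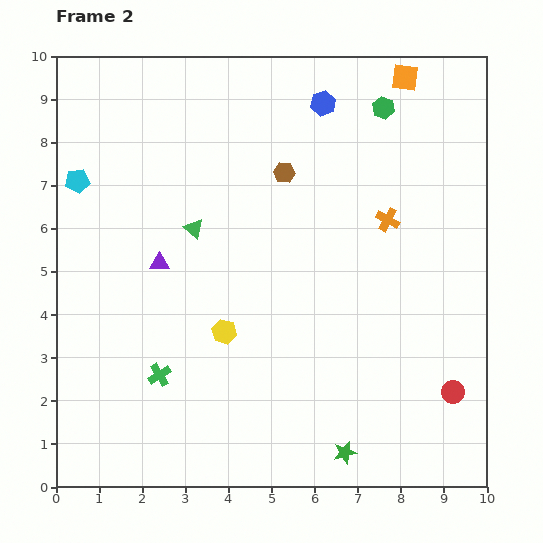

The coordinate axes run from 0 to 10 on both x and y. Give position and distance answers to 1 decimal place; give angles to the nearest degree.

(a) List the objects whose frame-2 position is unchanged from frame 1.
the green star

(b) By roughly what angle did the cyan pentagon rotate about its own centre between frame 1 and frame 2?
18° counter-clockwise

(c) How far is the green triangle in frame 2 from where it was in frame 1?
2.1

The green triangle moved from (4.1, 4.1) to (3.2, 6.0), a distance of √(0.9² + 1.9²) ≈ 2.1.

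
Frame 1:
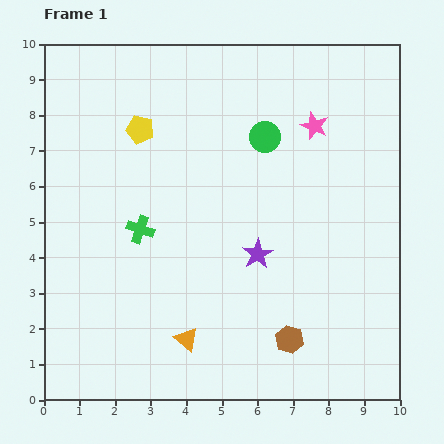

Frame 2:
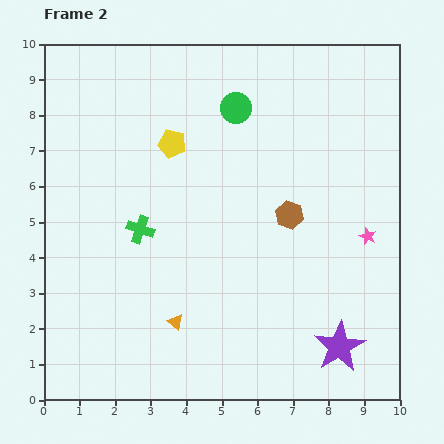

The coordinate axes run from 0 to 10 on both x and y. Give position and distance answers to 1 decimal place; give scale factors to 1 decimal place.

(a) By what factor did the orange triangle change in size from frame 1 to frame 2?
0.6×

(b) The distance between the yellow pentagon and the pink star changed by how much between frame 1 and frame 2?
+1.2

Distance in frame 1: 4.9. Distance in frame 2: 6.1.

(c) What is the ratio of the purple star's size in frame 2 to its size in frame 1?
1.7×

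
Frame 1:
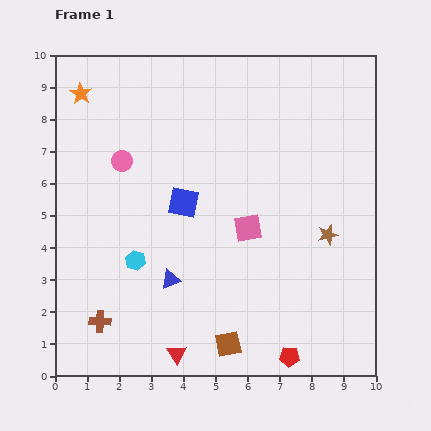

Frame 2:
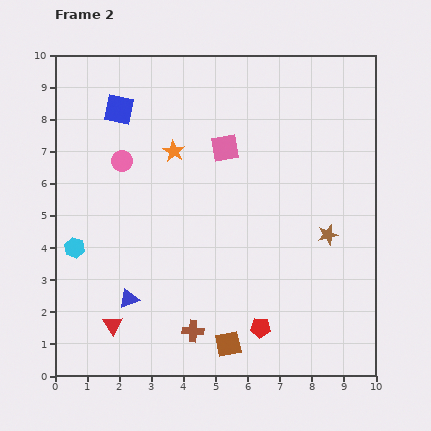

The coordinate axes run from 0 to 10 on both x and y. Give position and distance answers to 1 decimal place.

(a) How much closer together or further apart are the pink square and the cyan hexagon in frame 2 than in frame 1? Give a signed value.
+2.0

Distance in frame 1: 3.6. Distance in frame 2: 5.6.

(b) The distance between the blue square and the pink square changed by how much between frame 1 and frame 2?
+1.3

Distance in frame 1: 2.2. Distance in frame 2: 3.5.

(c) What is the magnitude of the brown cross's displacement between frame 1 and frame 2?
2.9

The brown cross moved from (1.4, 1.7) to (4.3, 1.4), a distance of √(2.9² + 0.3²) ≈ 2.9.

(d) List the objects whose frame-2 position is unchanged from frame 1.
the brown square, the brown star, the pink circle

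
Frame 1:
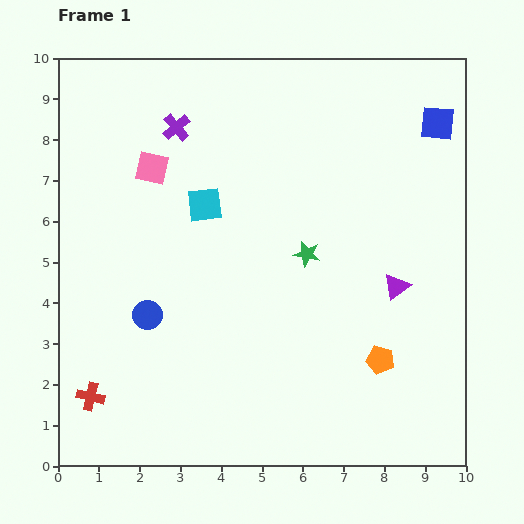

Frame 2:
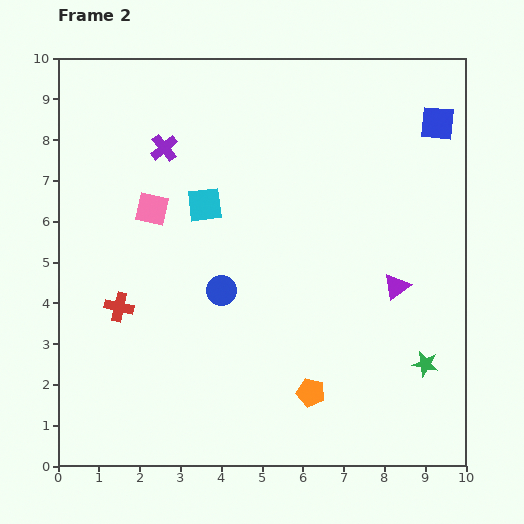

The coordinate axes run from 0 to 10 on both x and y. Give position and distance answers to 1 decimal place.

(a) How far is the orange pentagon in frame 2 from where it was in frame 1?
1.9

The orange pentagon moved from (7.9, 2.6) to (6.2, 1.8), a distance of √(1.7² + 0.8²) ≈ 1.9.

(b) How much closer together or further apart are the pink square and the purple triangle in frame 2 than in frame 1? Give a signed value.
-0.4

Distance in frame 1: 6.7. Distance in frame 2: 6.3.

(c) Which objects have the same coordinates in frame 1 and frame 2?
the purple triangle, the cyan square, the blue square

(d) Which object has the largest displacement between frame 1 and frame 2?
the green star

(moved 4.0; next 2.3)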